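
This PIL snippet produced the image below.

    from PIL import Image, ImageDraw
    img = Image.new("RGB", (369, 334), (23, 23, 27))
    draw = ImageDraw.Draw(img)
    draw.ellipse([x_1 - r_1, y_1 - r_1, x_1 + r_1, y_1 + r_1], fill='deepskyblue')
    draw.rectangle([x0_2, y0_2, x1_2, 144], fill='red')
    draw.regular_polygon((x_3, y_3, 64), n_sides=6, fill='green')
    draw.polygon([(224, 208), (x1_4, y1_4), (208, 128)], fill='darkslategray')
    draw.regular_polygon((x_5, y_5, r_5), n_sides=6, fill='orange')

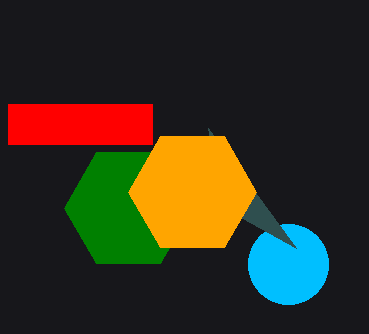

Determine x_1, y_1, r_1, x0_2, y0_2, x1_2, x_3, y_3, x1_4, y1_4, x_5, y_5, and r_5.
x_1 = 288, y_1 = 264, r_1 = 40, x0_2 = 8, y0_2 = 104, x1_2 = 152, x_3 = 128, y_3 = 208, x1_4 = 296, y1_4 = 248, x_5 = 192, y_5 = 192, r_5 = 64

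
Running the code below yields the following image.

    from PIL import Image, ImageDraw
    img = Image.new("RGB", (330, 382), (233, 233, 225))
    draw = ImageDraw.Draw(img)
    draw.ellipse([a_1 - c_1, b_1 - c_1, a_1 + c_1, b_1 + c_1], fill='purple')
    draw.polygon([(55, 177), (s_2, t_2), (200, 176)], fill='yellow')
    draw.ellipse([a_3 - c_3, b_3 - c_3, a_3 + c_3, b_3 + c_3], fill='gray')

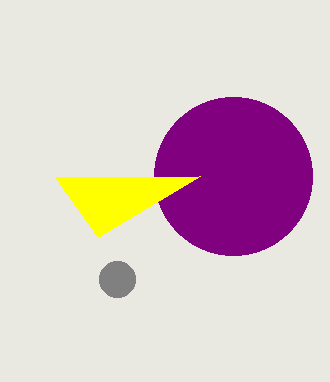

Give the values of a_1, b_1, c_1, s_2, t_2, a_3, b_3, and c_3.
a_1 = 233, b_1 = 176, c_1 = 79, s_2 = 98, t_2 = 237, a_3 = 117, b_3 = 279, c_3 = 18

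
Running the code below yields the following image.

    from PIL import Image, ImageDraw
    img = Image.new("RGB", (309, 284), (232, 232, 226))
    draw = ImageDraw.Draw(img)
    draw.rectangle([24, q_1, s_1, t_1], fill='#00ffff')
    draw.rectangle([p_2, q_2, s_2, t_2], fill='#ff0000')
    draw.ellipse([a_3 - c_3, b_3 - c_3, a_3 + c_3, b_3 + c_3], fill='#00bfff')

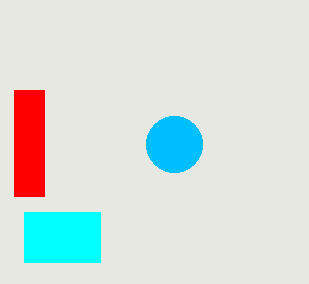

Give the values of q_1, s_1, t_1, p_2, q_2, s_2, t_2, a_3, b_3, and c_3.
q_1 = 212; s_1 = 100; t_1 = 262; p_2 = 14; q_2 = 90; s_2 = 44; t_2 = 196; a_3 = 174; b_3 = 144; c_3 = 28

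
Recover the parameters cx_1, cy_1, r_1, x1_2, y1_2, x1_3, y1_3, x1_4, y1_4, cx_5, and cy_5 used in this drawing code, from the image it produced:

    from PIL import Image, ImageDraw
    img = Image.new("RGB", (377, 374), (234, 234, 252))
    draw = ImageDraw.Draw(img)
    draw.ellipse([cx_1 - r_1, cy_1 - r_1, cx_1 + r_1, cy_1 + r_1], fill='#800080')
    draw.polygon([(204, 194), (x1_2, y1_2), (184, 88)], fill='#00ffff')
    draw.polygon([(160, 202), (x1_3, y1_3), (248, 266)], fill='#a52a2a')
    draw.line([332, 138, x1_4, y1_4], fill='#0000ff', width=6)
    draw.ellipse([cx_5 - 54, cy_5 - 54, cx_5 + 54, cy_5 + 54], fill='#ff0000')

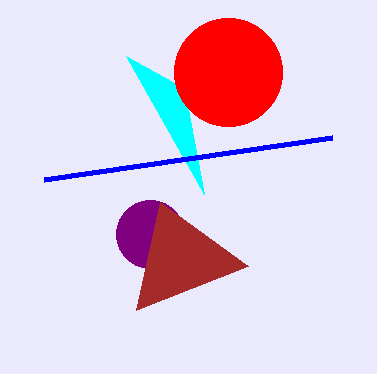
cx_1 = 150
cy_1 = 234
r_1 = 34
x1_2 = 126
y1_2 = 56
x1_3 = 136
y1_3 = 310
x1_4 = 44
y1_4 = 180
cx_5 = 228
cy_5 = 72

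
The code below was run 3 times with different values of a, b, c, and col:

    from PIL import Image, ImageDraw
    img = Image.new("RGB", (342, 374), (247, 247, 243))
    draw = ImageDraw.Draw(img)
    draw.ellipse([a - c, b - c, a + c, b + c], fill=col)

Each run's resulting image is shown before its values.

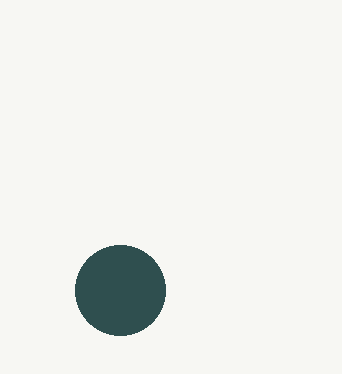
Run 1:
a = 120; b = 290; c = 45; col = 'darkslategray'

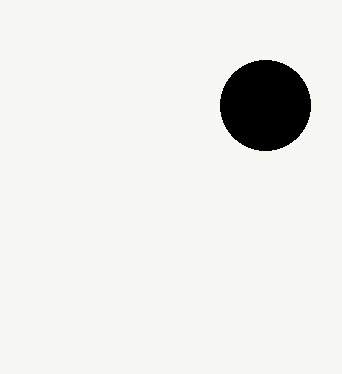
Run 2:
a = 265
b = 105
c = 45
col = 'black'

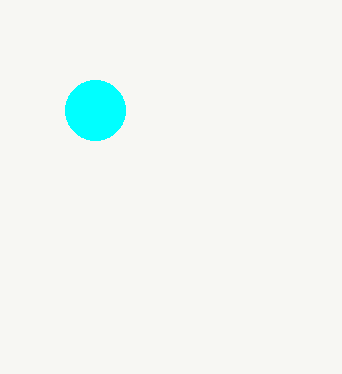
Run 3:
a = 95, b = 110, c = 30, col = 'cyan'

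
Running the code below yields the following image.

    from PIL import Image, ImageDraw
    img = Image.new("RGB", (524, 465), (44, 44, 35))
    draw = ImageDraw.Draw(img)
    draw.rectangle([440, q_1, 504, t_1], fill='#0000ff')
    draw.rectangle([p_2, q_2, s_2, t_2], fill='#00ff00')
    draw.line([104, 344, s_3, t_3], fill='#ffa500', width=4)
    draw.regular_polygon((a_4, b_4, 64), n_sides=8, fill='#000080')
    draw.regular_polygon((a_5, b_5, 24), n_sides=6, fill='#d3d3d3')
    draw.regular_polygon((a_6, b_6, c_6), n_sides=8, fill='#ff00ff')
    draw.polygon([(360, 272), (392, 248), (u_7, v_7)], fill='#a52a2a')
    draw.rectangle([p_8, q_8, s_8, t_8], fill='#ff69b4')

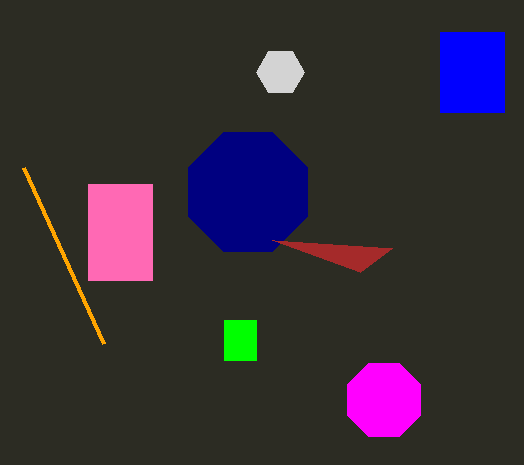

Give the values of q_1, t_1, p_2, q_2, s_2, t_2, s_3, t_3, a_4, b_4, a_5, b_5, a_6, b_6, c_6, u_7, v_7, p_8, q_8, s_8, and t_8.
q_1 = 32; t_1 = 112; p_2 = 224; q_2 = 320; s_2 = 256; t_2 = 360; s_3 = 24; t_3 = 168; a_4 = 248; b_4 = 192; a_5 = 280; b_5 = 72; a_6 = 384; b_6 = 400; c_6 = 40; u_7 = 272; v_7 = 240; p_8 = 88; q_8 = 184; s_8 = 152; t_8 = 280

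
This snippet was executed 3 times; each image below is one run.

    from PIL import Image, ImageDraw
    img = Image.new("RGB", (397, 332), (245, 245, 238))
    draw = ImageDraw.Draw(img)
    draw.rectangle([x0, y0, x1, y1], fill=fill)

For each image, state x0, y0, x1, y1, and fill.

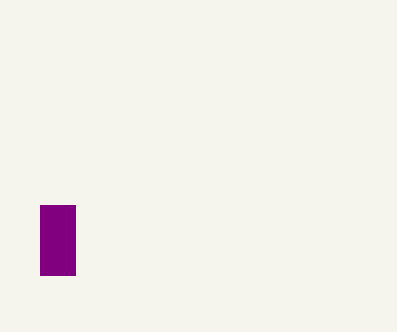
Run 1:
x0 = 40, y0 = 205, x1 = 75, y1 = 275, fill = 'purple'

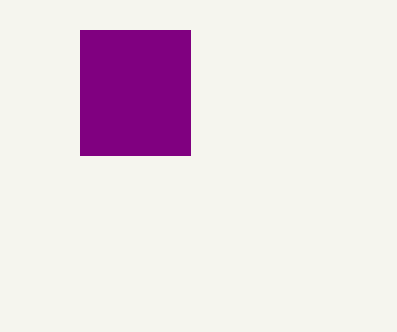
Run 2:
x0 = 80
y0 = 30
x1 = 190
y1 = 155
fill = 'purple'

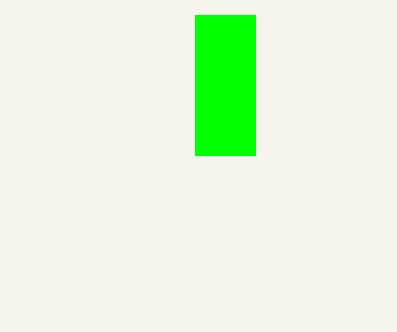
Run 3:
x0 = 195
y0 = 15
x1 = 255
y1 = 155
fill = 'lime'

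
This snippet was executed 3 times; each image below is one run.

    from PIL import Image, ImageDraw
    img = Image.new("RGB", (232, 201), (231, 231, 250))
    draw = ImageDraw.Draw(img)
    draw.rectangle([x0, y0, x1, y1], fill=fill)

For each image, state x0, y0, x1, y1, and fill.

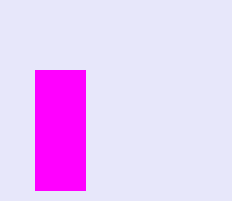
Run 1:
x0 = 35, y0 = 70, x1 = 85, y1 = 190, fill = 'magenta'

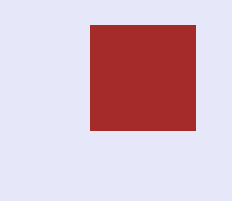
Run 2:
x0 = 90; y0 = 25; x1 = 195; y1 = 130; fill = 'brown'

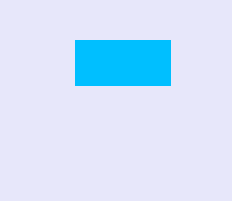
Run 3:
x0 = 75; y0 = 40; x1 = 170; y1 = 85; fill = 'deepskyblue'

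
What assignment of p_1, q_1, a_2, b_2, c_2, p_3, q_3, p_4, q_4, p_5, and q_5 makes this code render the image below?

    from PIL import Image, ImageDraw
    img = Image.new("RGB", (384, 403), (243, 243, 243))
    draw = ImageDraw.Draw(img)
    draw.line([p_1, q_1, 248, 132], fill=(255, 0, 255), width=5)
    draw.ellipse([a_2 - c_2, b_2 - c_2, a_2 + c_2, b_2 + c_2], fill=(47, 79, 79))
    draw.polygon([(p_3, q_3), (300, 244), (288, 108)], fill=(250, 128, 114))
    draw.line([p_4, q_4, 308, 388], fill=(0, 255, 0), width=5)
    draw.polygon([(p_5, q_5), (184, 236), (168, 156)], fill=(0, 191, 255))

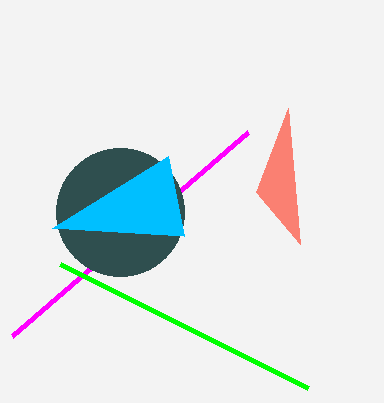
p_1 = 12; q_1 = 336; a_2 = 120; b_2 = 212; c_2 = 64; p_3 = 256; q_3 = 192; p_4 = 60; q_4 = 264; p_5 = 52; q_5 = 228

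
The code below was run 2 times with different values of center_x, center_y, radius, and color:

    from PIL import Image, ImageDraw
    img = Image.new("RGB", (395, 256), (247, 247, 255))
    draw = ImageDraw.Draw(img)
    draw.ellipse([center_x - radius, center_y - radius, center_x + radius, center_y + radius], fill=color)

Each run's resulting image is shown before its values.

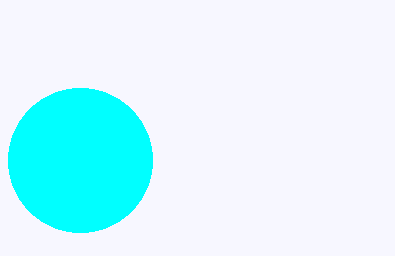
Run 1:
center_x = 80, center_y = 160, radius = 72, color = 'cyan'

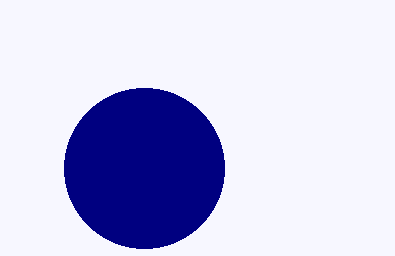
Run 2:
center_x = 144, center_y = 168, radius = 80, color = 'navy'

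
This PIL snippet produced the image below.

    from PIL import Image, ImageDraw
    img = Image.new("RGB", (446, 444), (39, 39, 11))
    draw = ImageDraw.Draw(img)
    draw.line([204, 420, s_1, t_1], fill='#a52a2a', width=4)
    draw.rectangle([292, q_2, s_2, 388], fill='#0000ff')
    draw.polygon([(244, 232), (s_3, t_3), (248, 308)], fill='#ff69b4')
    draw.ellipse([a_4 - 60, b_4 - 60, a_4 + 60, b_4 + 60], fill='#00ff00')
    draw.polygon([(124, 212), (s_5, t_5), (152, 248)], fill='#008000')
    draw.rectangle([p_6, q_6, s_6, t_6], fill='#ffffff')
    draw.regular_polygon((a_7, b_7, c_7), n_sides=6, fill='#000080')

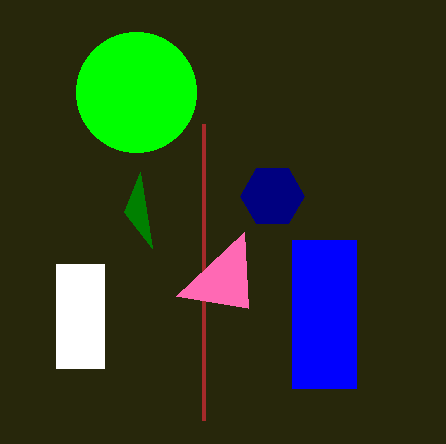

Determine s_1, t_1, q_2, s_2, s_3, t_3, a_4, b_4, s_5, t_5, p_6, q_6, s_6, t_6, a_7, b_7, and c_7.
s_1 = 204, t_1 = 124, q_2 = 240, s_2 = 356, s_3 = 176, t_3 = 296, a_4 = 136, b_4 = 92, s_5 = 140, t_5 = 172, p_6 = 56, q_6 = 264, s_6 = 104, t_6 = 368, a_7 = 272, b_7 = 196, c_7 = 32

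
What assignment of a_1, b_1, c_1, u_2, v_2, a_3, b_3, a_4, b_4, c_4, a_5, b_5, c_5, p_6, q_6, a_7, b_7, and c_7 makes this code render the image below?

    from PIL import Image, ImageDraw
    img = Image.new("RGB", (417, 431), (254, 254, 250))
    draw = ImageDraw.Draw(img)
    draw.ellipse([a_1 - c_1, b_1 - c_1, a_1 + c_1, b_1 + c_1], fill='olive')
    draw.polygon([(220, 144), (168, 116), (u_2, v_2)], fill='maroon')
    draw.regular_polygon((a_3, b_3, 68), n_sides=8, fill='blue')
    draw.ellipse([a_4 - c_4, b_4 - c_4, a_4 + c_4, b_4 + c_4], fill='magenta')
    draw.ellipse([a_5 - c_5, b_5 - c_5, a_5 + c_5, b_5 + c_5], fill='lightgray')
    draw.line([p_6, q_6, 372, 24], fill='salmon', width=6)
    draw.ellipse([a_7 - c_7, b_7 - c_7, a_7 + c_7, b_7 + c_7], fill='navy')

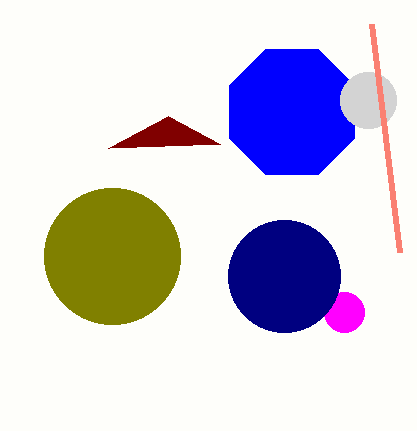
a_1 = 112
b_1 = 256
c_1 = 68
u_2 = 108
v_2 = 148
a_3 = 292
b_3 = 112
a_4 = 344
b_4 = 312
c_4 = 20
a_5 = 368
b_5 = 100
c_5 = 28
p_6 = 400
q_6 = 252
a_7 = 284
b_7 = 276
c_7 = 56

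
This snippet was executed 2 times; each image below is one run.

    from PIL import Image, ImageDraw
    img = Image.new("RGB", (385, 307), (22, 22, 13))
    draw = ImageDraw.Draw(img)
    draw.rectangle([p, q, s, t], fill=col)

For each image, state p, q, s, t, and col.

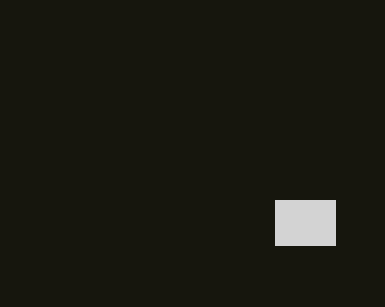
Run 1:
p = 275
q = 200
s = 335
t = 245
col = 'lightgray'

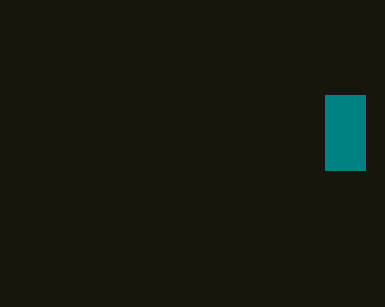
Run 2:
p = 325; q = 95; s = 365; t = 170; col = 'teal'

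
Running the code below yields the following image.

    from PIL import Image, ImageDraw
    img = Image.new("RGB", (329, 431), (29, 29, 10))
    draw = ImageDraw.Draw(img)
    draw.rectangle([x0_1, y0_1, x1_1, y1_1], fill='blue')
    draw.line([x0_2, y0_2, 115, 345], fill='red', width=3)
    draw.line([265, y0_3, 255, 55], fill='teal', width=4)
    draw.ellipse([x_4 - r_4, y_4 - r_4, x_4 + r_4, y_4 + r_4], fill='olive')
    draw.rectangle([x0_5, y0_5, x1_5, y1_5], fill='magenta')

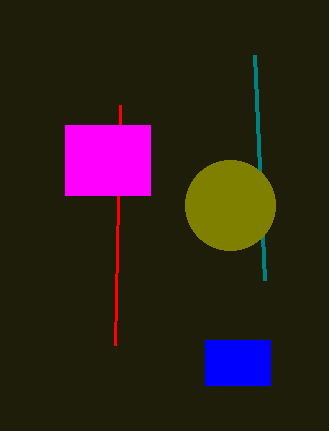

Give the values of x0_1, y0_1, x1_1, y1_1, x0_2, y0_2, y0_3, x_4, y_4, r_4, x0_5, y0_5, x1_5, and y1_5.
x0_1 = 205; y0_1 = 340; x1_1 = 270; y1_1 = 385; x0_2 = 120; y0_2 = 105; y0_3 = 280; x_4 = 230; y_4 = 205; r_4 = 45; x0_5 = 65; y0_5 = 125; x1_5 = 150; y1_5 = 195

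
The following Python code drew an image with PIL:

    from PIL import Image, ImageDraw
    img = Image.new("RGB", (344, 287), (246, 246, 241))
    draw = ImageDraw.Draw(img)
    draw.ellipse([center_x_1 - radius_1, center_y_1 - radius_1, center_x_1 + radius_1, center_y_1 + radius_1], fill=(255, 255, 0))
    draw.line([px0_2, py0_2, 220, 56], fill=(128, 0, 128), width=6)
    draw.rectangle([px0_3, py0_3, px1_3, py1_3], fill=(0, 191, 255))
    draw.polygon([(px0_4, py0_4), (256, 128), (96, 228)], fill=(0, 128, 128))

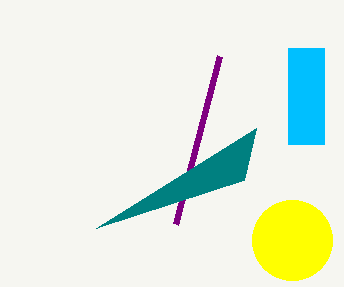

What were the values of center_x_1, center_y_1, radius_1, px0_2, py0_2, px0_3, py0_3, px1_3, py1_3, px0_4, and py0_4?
center_x_1 = 292
center_y_1 = 240
radius_1 = 40
px0_2 = 176
py0_2 = 224
px0_3 = 288
py0_3 = 48
px1_3 = 324
py1_3 = 144
px0_4 = 244
py0_4 = 180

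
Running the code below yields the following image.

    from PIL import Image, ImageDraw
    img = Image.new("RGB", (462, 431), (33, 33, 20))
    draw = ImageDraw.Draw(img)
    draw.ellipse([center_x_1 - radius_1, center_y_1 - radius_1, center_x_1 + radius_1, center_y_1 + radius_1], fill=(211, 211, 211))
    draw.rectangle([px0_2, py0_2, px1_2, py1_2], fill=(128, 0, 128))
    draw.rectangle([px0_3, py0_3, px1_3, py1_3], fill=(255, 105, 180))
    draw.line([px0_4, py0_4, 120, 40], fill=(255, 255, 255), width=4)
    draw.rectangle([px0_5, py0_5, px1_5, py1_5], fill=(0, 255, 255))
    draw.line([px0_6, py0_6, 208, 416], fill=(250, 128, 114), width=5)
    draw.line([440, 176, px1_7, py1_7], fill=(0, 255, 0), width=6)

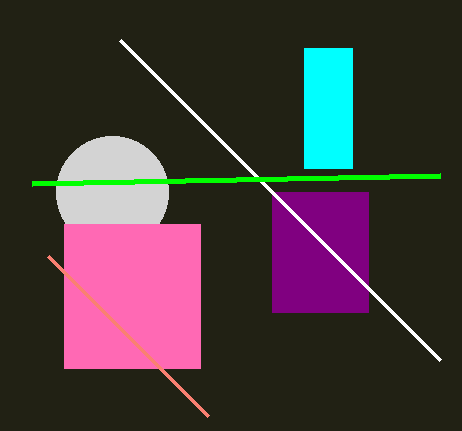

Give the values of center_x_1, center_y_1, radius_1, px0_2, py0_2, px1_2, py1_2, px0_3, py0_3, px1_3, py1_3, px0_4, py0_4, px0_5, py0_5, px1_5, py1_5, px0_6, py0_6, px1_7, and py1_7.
center_x_1 = 112; center_y_1 = 192; radius_1 = 56; px0_2 = 272; py0_2 = 192; px1_2 = 368; py1_2 = 312; px0_3 = 64; py0_3 = 224; px1_3 = 200; py1_3 = 368; px0_4 = 440; py0_4 = 360; px0_5 = 304; py0_5 = 48; px1_5 = 352; py1_5 = 168; px0_6 = 48; py0_6 = 256; px1_7 = 32; py1_7 = 184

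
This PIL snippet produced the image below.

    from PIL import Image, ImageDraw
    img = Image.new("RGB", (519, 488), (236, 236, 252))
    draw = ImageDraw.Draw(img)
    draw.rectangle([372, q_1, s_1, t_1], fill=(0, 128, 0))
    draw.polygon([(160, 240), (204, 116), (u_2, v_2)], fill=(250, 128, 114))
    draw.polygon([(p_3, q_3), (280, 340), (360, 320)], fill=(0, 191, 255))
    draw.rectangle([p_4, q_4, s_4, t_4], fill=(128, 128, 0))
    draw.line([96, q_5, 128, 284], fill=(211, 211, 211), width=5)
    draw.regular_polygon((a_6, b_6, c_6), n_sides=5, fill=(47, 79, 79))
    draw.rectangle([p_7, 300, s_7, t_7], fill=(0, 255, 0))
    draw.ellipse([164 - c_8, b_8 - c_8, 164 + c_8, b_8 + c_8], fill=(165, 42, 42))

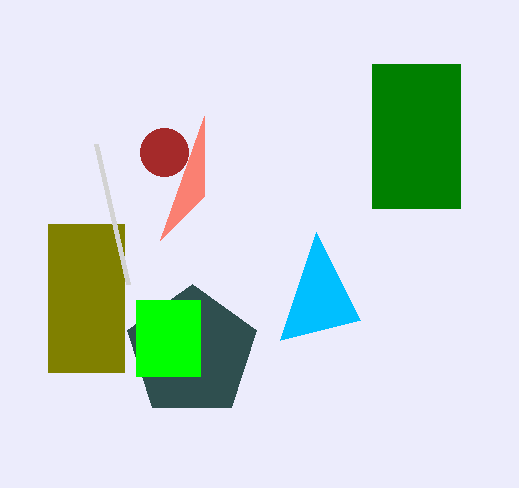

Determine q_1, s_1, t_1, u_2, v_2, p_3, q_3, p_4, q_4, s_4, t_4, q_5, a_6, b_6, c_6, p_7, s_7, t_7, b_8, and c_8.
q_1 = 64, s_1 = 460, t_1 = 208, u_2 = 204, v_2 = 196, p_3 = 316, q_3 = 232, p_4 = 48, q_4 = 224, s_4 = 124, t_4 = 372, q_5 = 144, a_6 = 192, b_6 = 352, c_6 = 68, p_7 = 136, s_7 = 200, t_7 = 376, b_8 = 152, c_8 = 24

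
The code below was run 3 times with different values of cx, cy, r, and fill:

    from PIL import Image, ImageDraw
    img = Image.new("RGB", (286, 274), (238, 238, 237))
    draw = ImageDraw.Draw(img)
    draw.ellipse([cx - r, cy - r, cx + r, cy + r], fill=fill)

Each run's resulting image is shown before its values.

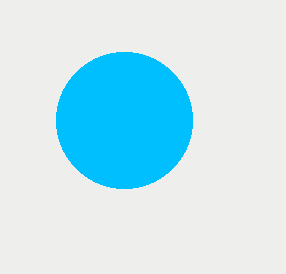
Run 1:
cx = 124; cy = 120; r = 68; fill = 'deepskyblue'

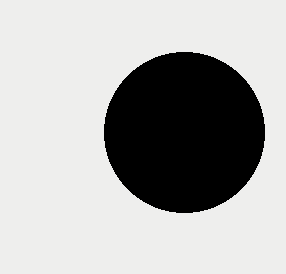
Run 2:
cx = 184, cy = 132, r = 80, fill = 'black'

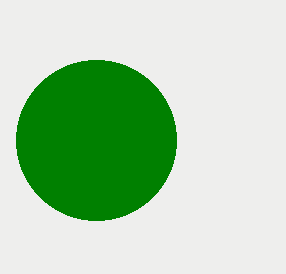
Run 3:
cx = 96, cy = 140, r = 80, fill = 'green'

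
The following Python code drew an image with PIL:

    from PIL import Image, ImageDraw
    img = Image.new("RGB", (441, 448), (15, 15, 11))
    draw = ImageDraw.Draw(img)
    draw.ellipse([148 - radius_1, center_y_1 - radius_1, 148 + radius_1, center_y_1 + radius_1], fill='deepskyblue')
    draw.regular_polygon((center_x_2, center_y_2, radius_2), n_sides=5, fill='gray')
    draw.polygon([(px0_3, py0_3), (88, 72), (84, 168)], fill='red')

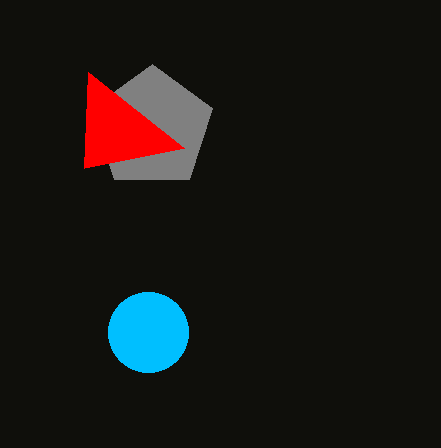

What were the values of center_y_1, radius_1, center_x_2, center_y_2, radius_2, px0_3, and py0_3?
center_y_1 = 332, radius_1 = 40, center_x_2 = 152, center_y_2 = 128, radius_2 = 64, px0_3 = 184, py0_3 = 148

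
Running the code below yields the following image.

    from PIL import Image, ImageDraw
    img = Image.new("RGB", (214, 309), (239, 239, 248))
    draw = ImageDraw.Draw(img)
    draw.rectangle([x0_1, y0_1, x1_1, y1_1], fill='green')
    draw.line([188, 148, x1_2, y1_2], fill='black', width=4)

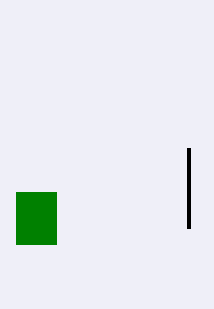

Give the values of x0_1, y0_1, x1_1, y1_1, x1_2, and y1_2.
x0_1 = 16; y0_1 = 192; x1_1 = 56; y1_1 = 244; x1_2 = 188; y1_2 = 228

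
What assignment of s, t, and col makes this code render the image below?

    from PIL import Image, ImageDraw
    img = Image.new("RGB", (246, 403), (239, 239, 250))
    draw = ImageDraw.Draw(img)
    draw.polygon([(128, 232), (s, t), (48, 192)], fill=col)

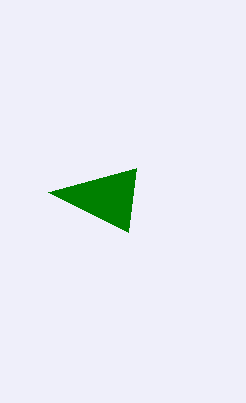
s = 136, t = 168, col = 'green'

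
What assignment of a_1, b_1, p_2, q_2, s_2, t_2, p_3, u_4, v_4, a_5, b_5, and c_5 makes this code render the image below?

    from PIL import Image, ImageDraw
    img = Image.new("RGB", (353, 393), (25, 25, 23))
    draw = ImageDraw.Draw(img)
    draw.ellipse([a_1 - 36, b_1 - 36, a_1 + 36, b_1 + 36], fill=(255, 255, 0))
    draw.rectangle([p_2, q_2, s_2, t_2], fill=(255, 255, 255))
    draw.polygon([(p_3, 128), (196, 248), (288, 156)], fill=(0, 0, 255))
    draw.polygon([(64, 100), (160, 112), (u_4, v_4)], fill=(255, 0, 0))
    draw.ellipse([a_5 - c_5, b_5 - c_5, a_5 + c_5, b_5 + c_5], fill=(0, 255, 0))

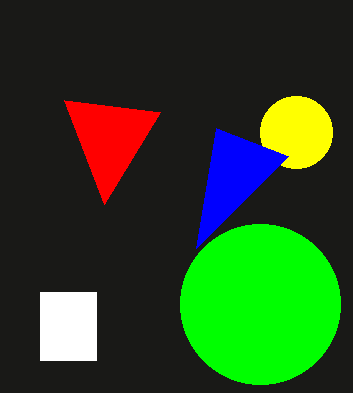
a_1 = 296; b_1 = 132; p_2 = 40; q_2 = 292; s_2 = 96; t_2 = 360; p_3 = 216; u_4 = 104; v_4 = 204; a_5 = 260; b_5 = 304; c_5 = 80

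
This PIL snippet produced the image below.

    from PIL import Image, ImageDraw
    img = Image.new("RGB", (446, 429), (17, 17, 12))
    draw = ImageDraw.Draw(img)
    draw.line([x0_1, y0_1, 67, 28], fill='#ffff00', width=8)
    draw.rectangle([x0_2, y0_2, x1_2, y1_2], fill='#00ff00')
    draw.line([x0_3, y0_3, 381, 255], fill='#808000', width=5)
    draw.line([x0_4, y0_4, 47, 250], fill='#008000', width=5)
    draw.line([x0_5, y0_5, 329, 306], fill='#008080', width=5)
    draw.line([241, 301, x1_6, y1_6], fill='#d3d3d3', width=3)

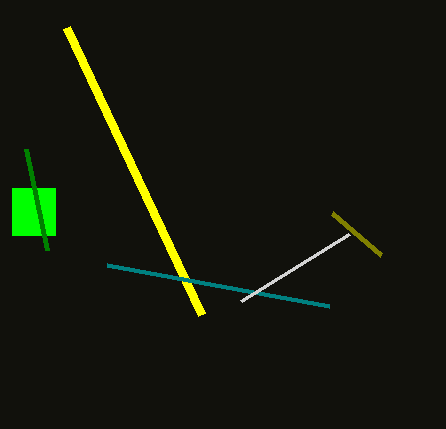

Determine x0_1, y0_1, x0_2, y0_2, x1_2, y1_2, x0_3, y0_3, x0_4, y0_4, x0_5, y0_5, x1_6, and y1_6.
x0_1 = 202, y0_1 = 315, x0_2 = 12, y0_2 = 188, x1_2 = 55, y1_2 = 235, x0_3 = 332, y0_3 = 213, x0_4 = 26, y0_4 = 149, x0_5 = 107, y0_5 = 265, x1_6 = 349, y1_6 = 234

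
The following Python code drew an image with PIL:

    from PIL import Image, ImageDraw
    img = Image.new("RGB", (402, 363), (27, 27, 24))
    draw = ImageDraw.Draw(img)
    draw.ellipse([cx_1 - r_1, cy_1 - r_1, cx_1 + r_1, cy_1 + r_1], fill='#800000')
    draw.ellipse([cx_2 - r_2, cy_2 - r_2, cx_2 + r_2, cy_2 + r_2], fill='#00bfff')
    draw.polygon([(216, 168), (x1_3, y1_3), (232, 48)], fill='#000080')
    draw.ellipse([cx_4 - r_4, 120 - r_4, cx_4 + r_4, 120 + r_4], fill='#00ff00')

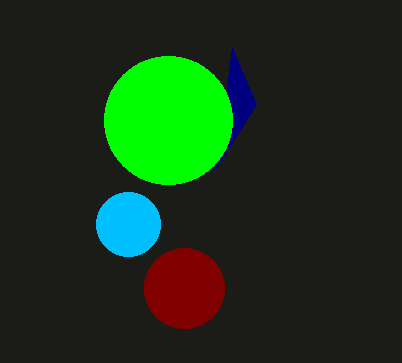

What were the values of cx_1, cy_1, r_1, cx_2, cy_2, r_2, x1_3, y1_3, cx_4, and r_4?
cx_1 = 184
cy_1 = 288
r_1 = 40
cx_2 = 128
cy_2 = 224
r_2 = 32
x1_3 = 256
y1_3 = 104
cx_4 = 168
r_4 = 64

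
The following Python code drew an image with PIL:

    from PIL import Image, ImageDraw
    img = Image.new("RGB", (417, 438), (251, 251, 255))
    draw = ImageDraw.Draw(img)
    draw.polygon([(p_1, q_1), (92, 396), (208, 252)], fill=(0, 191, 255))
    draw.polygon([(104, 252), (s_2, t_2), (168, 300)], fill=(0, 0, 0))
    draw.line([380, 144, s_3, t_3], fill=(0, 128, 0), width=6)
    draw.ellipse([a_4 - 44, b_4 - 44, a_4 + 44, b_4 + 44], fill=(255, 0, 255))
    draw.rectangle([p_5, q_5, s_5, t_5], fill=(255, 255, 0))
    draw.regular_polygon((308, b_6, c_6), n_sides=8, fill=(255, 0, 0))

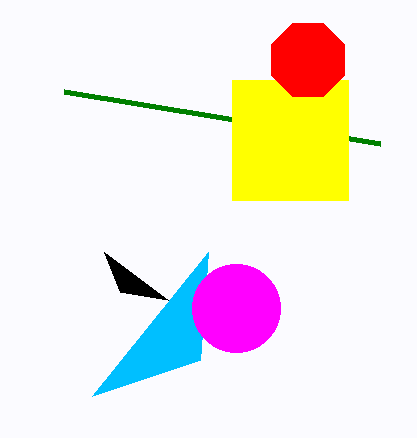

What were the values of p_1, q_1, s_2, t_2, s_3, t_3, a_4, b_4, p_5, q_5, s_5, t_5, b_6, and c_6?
p_1 = 200
q_1 = 360
s_2 = 120
t_2 = 292
s_3 = 64
t_3 = 92
a_4 = 236
b_4 = 308
p_5 = 232
q_5 = 80
s_5 = 348
t_5 = 200
b_6 = 60
c_6 = 40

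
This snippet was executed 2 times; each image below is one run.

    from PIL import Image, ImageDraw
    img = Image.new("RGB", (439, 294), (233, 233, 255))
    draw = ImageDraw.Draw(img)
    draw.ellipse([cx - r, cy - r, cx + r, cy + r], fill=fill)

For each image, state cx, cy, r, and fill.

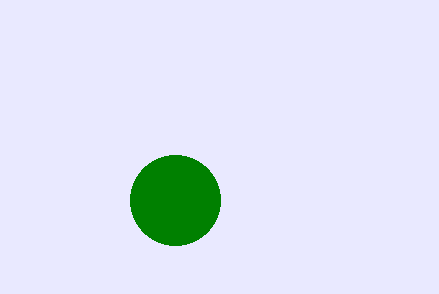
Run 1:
cx = 175, cy = 200, r = 45, fill = 'green'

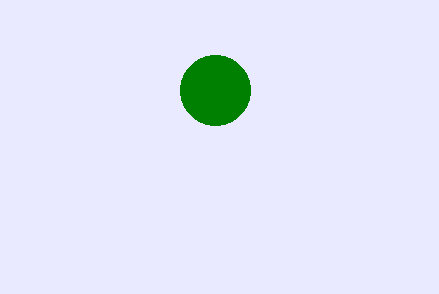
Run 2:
cx = 215, cy = 90, r = 35, fill = 'green'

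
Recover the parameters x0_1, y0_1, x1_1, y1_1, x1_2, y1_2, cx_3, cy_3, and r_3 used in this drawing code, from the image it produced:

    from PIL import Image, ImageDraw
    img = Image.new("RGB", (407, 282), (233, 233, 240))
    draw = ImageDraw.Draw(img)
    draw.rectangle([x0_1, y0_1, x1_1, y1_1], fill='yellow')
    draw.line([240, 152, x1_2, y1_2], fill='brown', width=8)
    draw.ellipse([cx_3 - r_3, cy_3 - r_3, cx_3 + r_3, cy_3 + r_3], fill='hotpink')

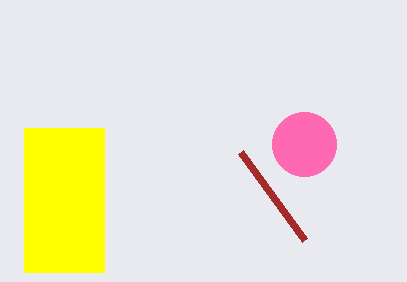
x0_1 = 24, y0_1 = 128, x1_1 = 104, y1_1 = 272, x1_2 = 304, y1_2 = 240, cx_3 = 304, cy_3 = 144, r_3 = 32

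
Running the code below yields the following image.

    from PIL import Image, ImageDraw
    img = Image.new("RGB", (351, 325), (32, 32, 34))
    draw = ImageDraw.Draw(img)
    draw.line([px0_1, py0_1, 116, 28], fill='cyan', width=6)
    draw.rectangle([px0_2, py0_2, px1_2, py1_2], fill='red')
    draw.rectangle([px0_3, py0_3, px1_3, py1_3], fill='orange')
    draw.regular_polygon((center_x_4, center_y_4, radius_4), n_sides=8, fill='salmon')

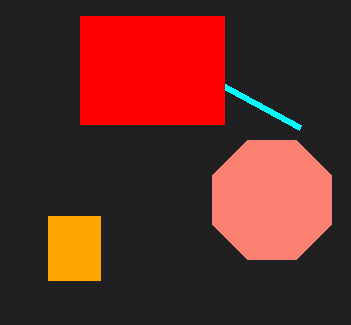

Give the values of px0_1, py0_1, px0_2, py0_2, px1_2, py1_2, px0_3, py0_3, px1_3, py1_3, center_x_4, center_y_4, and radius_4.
px0_1 = 300
py0_1 = 128
px0_2 = 80
py0_2 = 16
px1_2 = 224
py1_2 = 124
px0_3 = 48
py0_3 = 216
px1_3 = 100
py1_3 = 280
center_x_4 = 272
center_y_4 = 200
radius_4 = 64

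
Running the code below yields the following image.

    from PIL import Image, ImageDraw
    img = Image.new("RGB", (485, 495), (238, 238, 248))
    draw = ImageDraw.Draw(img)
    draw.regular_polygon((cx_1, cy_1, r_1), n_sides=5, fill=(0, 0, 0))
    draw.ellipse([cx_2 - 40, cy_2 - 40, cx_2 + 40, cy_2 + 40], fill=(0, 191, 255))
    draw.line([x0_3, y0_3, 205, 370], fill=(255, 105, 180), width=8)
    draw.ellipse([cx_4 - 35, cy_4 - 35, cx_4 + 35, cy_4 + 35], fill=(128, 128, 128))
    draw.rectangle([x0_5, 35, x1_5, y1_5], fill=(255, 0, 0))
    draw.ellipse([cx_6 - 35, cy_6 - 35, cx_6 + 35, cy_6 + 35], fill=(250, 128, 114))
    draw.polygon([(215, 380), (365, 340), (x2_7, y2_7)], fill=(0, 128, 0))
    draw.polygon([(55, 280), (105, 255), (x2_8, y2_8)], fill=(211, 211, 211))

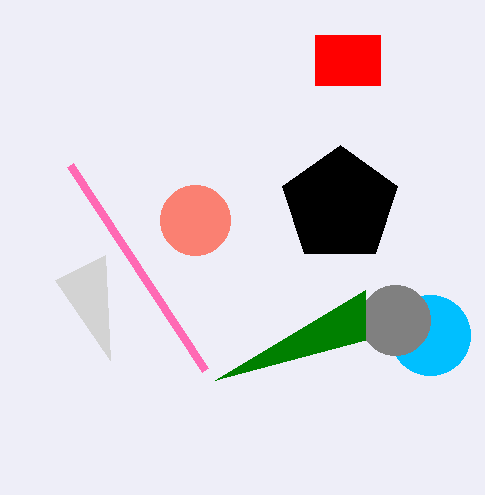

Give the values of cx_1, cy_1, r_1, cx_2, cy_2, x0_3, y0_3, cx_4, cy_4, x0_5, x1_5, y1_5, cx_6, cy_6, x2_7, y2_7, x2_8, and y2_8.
cx_1 = 340; cy_1 = 205; r_1 = 60; cx_2 = 430; cy_2 = 335; x0_3 = 70; y0_3 = 165; cx_4 = 395; cy_4 = 320; x0_5 = 315; x1_5 = 380; y1_5 = 85; cx_6 = 195; cy_6 = 220; x2_7 = 365; y2_7 = 290; x2_8 = 110; y2_8 = 360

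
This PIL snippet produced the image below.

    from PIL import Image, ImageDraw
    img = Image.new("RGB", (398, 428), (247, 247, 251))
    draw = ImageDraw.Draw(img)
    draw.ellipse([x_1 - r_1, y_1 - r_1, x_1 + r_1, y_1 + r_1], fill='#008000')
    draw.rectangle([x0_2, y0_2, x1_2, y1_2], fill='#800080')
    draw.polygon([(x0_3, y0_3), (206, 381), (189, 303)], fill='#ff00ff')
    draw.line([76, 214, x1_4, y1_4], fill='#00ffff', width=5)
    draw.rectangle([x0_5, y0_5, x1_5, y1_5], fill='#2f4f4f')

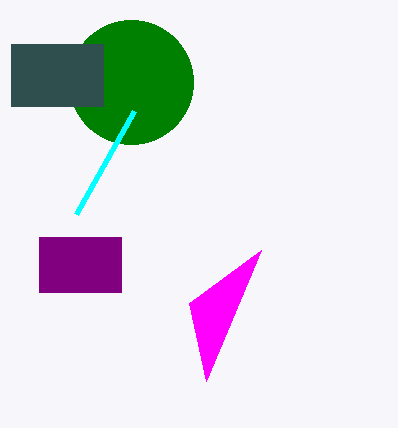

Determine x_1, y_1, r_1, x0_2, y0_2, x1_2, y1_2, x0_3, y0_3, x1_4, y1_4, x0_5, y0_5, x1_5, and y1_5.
x_1 = 131, y_1 = 82, r_1 = 62, x0_2 = 39, y0_2 = 237, x1_2 = 121, y1_2 = 292, x0_3 = 261, y0_3 = 250, x1_4 = 134, y1_4 = 111, x0_5 = 11, y0_5 = 44, x1_5 = 103, y1_5 = 106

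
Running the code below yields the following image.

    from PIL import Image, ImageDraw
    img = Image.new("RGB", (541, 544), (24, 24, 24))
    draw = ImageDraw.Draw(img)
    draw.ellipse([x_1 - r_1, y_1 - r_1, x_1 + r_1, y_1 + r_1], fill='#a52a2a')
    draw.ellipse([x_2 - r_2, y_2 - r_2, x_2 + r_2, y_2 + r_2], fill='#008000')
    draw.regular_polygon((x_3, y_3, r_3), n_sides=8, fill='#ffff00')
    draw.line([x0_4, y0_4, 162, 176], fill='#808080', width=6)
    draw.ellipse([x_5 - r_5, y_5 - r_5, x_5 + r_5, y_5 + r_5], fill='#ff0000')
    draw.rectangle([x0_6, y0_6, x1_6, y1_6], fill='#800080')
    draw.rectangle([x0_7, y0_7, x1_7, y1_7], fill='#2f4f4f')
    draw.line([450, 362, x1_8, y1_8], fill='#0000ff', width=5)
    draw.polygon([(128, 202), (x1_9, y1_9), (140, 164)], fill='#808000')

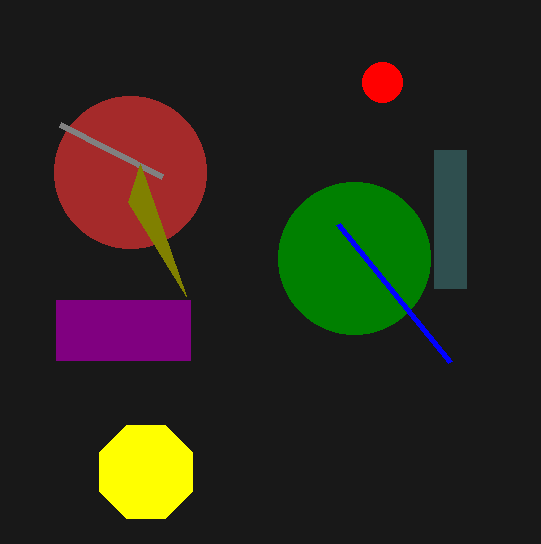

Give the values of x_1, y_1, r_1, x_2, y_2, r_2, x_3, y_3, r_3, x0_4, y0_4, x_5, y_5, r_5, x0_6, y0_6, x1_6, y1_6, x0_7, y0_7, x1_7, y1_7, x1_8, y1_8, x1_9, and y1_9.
x_1 = 130; y_1 = 172; r_1 = 76; x_2 = 354; y_2 = 258; r_2 = 76; x_3 = 146; y_3 = 472; r_3 = 50; x0_4 = 60; y0_4 = 124; x_5 = 382; y_5 = 82; r_5 = 20; x0_6 = 56; y0_6 = 300; x1_6 = 190; y1_6 = 360; x0_7 = 434; y0_7 = 150; x1_7 = 466; y1_7 = 288; x1_8 = 338; y1_8 = 224; x1_9 = 186; y1_9 = 296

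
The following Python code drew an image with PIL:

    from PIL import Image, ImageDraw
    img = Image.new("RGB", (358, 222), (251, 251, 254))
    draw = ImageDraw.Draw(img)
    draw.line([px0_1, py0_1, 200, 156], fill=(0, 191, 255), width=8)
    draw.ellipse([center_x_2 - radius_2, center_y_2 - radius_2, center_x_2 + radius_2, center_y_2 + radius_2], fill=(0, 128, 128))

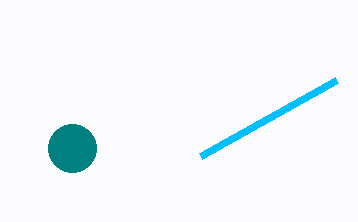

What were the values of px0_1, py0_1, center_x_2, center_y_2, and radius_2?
px0_1 = 336
py0_1 = 80
center_x_2 = 72
center_y_2 = 148
radius_2 = 24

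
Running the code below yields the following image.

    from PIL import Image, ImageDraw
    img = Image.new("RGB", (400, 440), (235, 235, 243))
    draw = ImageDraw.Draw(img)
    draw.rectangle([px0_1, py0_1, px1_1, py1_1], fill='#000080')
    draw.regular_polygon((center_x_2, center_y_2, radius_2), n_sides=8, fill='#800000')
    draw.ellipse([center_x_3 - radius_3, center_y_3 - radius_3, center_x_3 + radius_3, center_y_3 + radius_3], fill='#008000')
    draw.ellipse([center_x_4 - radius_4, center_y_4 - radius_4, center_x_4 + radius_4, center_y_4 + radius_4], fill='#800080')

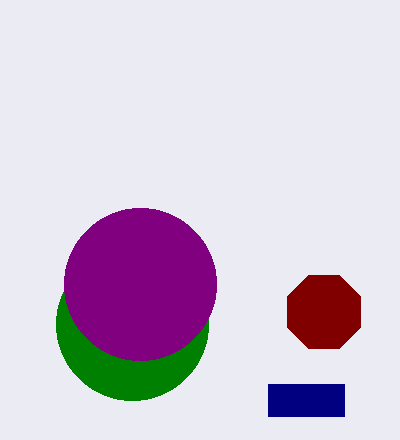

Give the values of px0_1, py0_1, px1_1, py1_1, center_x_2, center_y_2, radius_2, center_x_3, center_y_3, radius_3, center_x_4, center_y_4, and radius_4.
px0_1 = 268, py0_1 = 384, px1_1 = 344, py1_1 = 416, center_x_2 = 324, center_y_2 = 312, radius_2 = 40, center_x_3 = 132, center_y_3 = 324, radius_3 = 76, center_x_4 = 140, center_y_4 = 284, radius_4 = 76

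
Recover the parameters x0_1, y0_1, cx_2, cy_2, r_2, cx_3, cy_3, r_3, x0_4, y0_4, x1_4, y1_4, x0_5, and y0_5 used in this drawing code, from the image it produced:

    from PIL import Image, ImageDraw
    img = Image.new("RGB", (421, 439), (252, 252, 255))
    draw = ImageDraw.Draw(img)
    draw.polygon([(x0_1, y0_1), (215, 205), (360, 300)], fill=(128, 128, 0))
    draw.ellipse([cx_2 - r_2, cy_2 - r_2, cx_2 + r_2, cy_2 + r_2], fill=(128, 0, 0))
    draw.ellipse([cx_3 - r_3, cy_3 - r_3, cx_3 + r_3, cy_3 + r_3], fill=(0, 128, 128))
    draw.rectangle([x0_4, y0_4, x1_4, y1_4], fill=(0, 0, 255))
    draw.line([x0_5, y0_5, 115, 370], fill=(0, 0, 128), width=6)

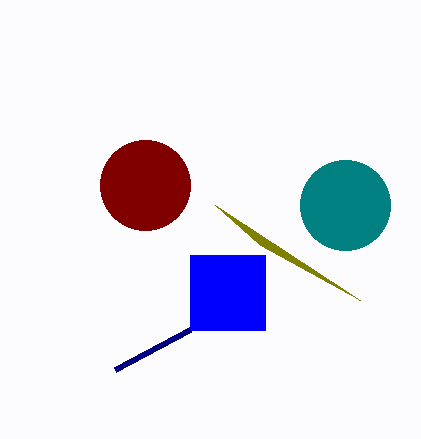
x0_1 = 260; y0_1 = 245; cx_2 = 145; cy_2 = 185; r_2 = 45; cx_3 = 345; cy_3 = 205; r_3 = 45; x0_4 = 190; y0_4 = 255; x1_4 = 265; y1_4 = 330; x0_5 = 190; y0_5 = 330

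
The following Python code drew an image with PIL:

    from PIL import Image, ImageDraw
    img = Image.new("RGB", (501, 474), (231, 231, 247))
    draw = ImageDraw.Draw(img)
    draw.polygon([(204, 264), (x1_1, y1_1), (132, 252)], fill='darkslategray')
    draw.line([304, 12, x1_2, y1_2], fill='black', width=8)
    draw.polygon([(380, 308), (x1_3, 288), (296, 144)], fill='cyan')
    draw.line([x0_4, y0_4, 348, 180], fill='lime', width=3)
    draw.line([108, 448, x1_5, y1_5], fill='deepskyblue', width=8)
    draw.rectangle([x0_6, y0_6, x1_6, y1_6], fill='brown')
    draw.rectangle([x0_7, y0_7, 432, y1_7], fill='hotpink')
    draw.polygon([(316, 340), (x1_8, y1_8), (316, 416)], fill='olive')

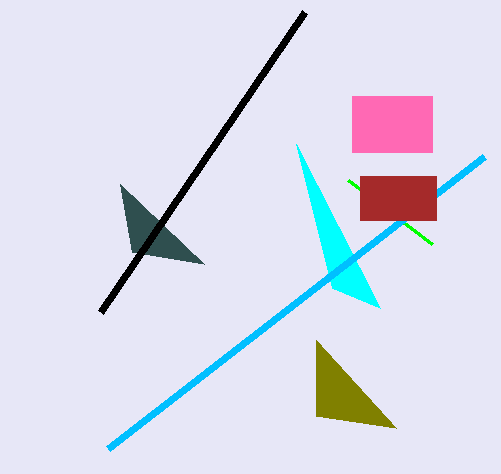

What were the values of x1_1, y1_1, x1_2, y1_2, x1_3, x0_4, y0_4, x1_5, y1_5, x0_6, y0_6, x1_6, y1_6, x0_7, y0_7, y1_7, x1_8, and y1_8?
x1_1 = 120
y1_1 = 184
x1_2 = 100
y1_2 = 312
x1_3 = 332
x0_4 = 432
y0_4 = 244
x1_5 = 484
y1_5 = 156
x0_6 = 360
y0_6 = 176
x1_6 = 436
y1_6 = 220
x0_7 = 352
y0_7 = 96
y1_7 = 152
x1_8 = 396
y1_8 = 428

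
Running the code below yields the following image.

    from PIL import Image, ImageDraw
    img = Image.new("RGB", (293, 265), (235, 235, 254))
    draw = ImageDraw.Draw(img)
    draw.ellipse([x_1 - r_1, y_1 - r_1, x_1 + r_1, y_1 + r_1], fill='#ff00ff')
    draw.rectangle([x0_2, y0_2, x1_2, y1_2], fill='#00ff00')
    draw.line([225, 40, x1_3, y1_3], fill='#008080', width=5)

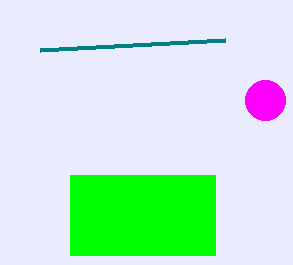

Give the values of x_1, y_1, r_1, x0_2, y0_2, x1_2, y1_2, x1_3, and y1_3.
x_1 = 265, y_1 = 100, r_1 = 20, x0_2 = 70, y0_2 = 175, x1_2 = 215, y1_2 = 255, x1_3 = 40, y1_3 = 50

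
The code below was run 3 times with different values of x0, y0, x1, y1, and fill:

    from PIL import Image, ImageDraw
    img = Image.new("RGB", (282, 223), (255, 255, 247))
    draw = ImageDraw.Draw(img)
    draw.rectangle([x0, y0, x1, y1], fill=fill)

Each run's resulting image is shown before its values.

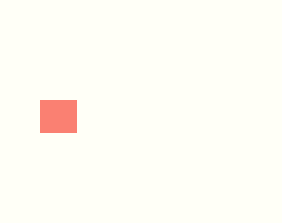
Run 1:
x0 = 40
y0 = 100
x1 = 76
y1 = 132
fill = 'salmon'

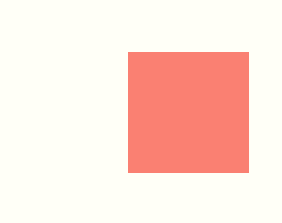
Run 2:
x0 = 128; y0 = 52; x1 = 248; y1 = 172; fill = 'salmon'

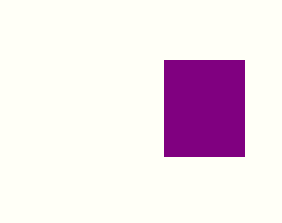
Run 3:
x0 = 164; y0 = 60; x1 = 244; y1 = 156; fill = 'purple'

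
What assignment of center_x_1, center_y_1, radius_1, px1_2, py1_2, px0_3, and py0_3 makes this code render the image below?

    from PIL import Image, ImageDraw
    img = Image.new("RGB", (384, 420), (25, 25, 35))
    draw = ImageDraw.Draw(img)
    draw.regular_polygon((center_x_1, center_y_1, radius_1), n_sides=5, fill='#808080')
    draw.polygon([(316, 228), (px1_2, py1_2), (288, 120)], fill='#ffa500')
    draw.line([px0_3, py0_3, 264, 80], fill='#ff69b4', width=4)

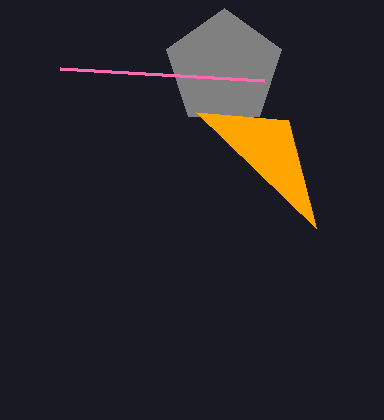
center_x_1 = 224
center_y_1 = 68
radius_1 = 60
px1_2 = 196
py1_2 = 112
px0_3 = 60
py0_3 = 68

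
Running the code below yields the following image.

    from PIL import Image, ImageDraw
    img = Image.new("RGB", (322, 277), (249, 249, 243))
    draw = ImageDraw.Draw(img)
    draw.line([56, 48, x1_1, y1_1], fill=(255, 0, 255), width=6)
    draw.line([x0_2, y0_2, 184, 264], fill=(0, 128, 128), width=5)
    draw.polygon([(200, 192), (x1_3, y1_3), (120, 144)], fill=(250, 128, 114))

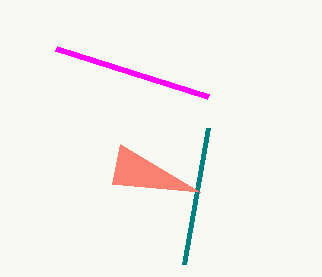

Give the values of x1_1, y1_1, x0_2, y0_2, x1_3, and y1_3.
x1_1 = 208, y1_1 = 96, x0_2 = 208, y0_2 = 128, x1_3 = 112, y1_3 = 184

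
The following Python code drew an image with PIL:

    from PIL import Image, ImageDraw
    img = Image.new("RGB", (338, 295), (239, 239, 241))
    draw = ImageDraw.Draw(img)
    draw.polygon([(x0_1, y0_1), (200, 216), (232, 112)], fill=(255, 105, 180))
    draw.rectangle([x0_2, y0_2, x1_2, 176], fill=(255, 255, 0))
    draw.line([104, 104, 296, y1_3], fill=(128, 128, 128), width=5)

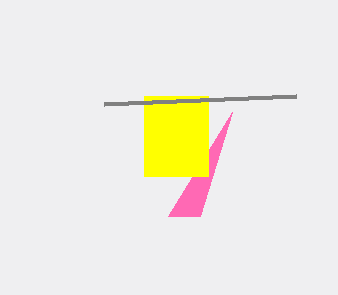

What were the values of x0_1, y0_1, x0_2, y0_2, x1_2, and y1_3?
x0_1 = 168
y0_1 = 216
x0_2 = 144
y0_2 = 96
x1_2 = 208
y1_3 = 96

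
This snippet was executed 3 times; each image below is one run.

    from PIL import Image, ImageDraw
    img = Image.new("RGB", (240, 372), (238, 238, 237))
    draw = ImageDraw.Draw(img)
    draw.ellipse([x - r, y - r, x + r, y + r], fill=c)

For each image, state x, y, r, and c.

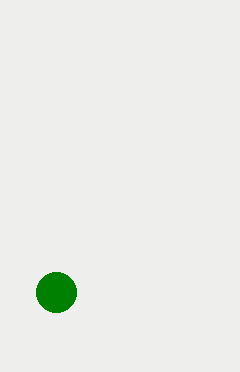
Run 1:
x = 56, y = 292, r = 20, c = 'green'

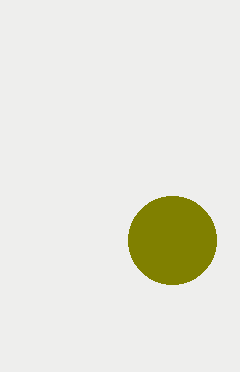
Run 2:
x = 172
y = 240
r = 44
c = 'olive'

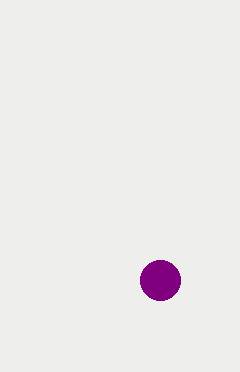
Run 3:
x = 160
y = 280
r = 20
c = 'purple'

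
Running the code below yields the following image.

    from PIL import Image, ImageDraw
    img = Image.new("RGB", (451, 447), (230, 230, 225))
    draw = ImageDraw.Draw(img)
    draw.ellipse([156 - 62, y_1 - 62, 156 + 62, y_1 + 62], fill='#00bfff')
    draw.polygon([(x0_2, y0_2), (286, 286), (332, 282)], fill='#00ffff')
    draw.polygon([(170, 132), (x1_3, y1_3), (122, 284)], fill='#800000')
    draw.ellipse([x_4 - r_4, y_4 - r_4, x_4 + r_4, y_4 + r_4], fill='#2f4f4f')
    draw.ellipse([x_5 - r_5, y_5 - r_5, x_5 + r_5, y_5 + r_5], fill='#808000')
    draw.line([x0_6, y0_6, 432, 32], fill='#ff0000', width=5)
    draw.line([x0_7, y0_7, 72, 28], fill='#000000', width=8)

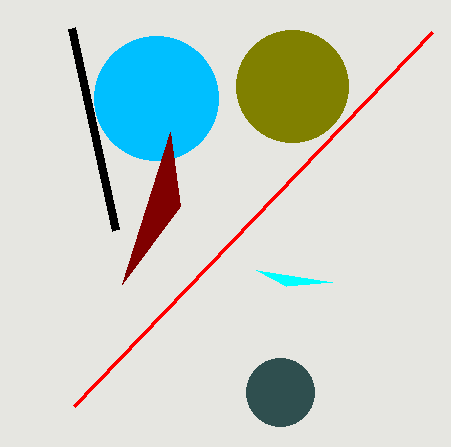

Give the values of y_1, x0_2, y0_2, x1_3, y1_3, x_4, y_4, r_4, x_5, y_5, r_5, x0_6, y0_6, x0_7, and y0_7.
y_1 = 98
x0_2 = 256
y0_2 = 270
x1_3 = 180
y1_3 = 206
x_4 = 280
y_4 = 392
r_4 = 34
x_5 = 292
y_5 = 86
r_5 = 56
x0_6 = 74
y0_6 = 406
x0_7 = 116
y0_7 = 230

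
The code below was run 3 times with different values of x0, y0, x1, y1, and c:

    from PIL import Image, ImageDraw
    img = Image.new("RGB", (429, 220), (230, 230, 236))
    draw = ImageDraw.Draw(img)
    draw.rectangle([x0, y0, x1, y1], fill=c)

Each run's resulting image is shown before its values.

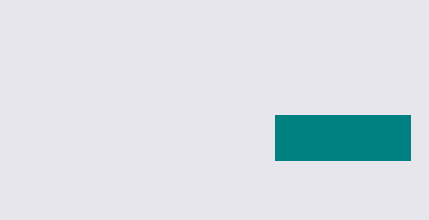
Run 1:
x0 = 275
y0 = 115
x1 = 410
y1 = 160
c = 'teal'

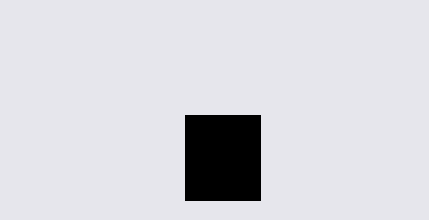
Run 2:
x0 = 185
y0 = 115
x1 = 260
y1 = 200
c = 'black'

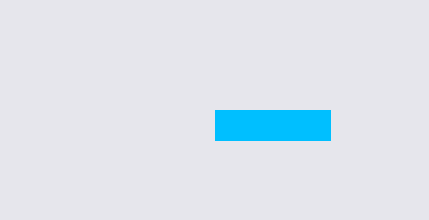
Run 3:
x0 = 215, y0 = 110, x1 = 330, y1 = 140, c = 'deepskyblue'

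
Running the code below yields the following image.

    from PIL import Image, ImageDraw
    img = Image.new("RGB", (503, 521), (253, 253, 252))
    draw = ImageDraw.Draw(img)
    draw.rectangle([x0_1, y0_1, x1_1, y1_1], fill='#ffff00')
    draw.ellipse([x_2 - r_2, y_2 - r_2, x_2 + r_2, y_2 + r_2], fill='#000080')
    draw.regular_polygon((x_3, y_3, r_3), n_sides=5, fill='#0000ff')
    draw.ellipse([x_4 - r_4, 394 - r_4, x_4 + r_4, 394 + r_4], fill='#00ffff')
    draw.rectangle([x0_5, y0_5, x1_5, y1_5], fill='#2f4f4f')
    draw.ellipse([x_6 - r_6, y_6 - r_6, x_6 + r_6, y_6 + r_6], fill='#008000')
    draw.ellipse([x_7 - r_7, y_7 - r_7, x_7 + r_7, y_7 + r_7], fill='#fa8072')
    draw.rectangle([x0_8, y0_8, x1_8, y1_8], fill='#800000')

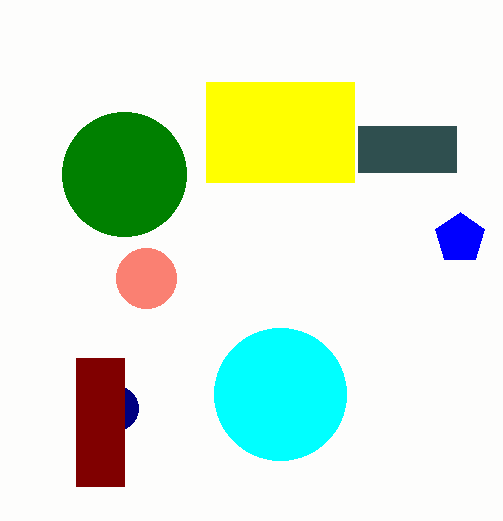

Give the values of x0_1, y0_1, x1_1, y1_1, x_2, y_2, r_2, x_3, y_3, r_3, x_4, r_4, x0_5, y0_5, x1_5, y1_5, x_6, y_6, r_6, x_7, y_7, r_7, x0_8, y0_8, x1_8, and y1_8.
x0_1 = 206, y0_1 = 82, x1_1 = 354, y1_1 = 182, x_2 = 116, y_2 = 408, r_2 = 22, x_3 = 460, y_3 = 238, r_3 = 26, x_4 = 280, r_4 = 66, x0_5 = 358, y0_5 = 126, x1_5 = 456, y1_5 = 172, x_6 = 124, y_6 = 174, r_6 = 62, x_7 = 146, y_7 = 278, r_7 = 30, x0_8 = 76, y0_8 = 358, x1_8 = 124, y1_8 = 486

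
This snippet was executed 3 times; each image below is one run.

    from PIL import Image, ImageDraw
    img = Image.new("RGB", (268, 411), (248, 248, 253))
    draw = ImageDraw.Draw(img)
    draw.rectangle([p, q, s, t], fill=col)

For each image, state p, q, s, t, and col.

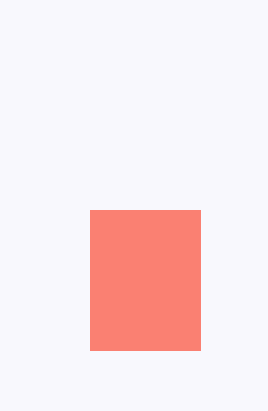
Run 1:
p = 90; q = 210; s = 200; t = 350; col = 'salmon'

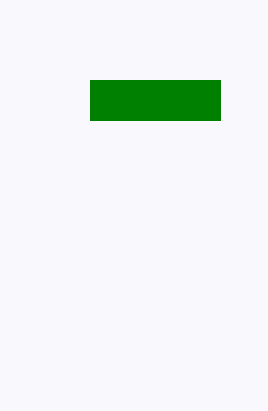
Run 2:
p = 90; q = 80; s = 220; t = 120; col = 'green'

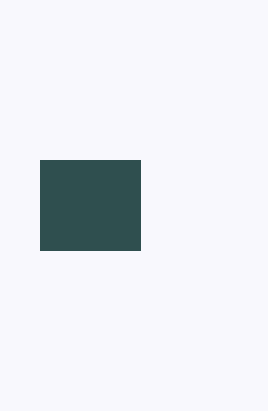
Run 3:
p = 40
q = 160
s = 140
t = 250
col = 'darkslategray'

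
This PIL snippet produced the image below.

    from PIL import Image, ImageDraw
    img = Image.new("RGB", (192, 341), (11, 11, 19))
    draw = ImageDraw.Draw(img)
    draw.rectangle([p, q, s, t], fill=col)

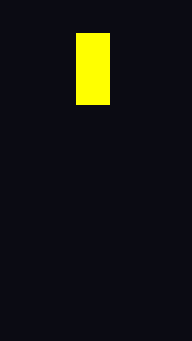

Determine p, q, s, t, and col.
p = 76, q = 33, s = 109, t = 104, col = 'yellow'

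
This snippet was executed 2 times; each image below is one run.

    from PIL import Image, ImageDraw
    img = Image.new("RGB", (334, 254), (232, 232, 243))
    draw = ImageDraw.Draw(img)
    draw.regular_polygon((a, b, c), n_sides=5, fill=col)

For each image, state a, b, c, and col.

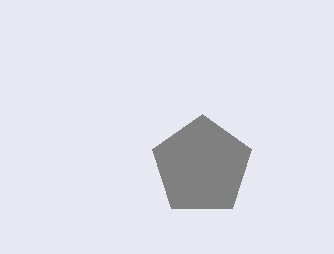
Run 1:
a = 202
b = 166
c = 52
col = 'gray'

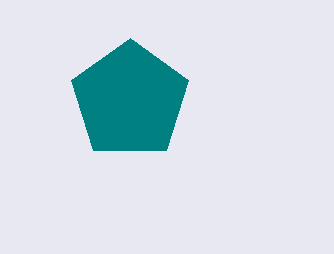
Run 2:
a = 130; b = 100; c = 62; col = 'teal'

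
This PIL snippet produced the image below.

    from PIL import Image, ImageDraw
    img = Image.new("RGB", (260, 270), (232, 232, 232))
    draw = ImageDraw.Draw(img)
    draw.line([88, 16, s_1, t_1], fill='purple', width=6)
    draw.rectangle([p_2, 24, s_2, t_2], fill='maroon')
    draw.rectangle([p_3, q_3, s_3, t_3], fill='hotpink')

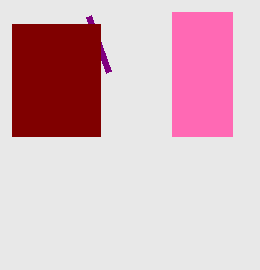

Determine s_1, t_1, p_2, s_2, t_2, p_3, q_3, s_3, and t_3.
s_1 = 108; t_1 = 72; p_2 = 12; s_2 = 100; t_2 = 136; p_3 = 172; q_3 = 12; s_3 = 232; t_3 = 136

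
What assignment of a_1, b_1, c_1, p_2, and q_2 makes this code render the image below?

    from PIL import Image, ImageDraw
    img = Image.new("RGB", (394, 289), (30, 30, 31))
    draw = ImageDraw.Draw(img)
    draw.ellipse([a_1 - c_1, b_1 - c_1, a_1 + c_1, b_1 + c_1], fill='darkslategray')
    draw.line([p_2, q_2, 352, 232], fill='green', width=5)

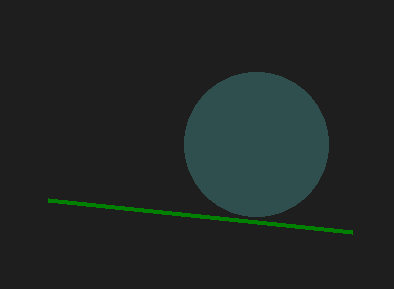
a_1 = 256; b_1 = 144; c_1 = 72; p_2 = 48; q_2 = 200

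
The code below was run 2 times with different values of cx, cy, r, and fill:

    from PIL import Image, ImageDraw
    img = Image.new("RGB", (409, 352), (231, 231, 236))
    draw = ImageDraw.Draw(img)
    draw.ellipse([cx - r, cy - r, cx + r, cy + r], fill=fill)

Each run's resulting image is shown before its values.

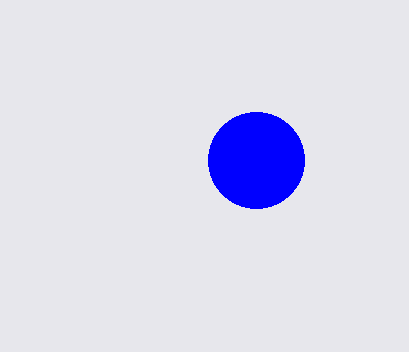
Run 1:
cx = 256
cy = 160
r = 48
fill = 'blue'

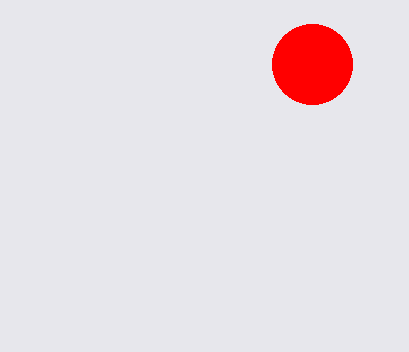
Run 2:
cx = 312; cy = 64; r = 40; fill = 'red'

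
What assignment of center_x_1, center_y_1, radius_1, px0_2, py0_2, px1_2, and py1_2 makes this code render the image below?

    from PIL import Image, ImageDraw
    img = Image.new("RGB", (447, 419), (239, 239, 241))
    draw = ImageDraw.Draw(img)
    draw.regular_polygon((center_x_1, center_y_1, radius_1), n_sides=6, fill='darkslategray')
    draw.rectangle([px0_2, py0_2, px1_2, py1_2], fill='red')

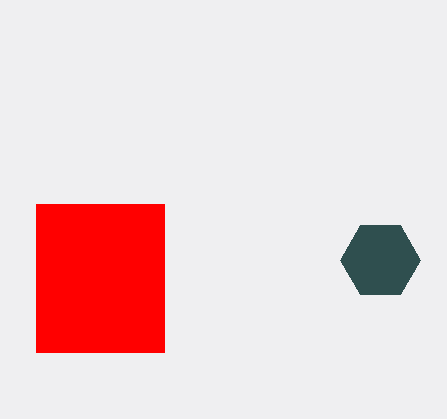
center_x_1 = 380; center_y_1 = 260; radius_1 = 40; px0_2 = 36; py0_2 = 204; px1_2 = 164; py1_2 = 352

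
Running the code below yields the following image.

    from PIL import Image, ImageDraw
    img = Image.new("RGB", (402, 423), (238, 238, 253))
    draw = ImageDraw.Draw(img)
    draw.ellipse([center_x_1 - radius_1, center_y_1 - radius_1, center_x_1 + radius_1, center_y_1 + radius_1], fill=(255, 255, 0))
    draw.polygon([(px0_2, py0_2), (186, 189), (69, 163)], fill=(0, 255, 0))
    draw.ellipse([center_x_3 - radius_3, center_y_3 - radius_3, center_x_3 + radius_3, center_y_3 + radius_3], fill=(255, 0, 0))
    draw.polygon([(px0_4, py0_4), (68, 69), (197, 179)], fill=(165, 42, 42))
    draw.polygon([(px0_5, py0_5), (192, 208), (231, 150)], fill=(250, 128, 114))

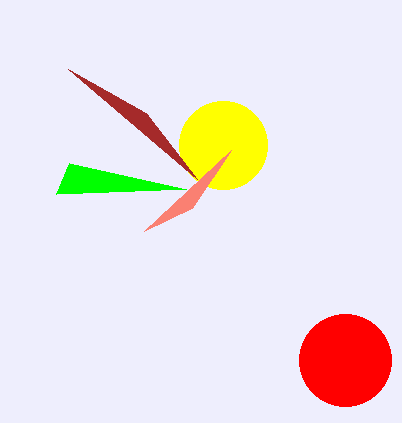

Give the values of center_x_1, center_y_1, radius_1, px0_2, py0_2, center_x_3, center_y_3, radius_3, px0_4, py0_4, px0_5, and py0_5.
center_x_1 = 223
center_y_1 = 145
radius_1 = 44
px0_2 = 56
py0_2 = 194
center_x_3 = 345
center_y_3 = 360
radius_3 = 46
px0_4 = 146
py0_4 = 113
px0_5 = 144
py0_5 = 231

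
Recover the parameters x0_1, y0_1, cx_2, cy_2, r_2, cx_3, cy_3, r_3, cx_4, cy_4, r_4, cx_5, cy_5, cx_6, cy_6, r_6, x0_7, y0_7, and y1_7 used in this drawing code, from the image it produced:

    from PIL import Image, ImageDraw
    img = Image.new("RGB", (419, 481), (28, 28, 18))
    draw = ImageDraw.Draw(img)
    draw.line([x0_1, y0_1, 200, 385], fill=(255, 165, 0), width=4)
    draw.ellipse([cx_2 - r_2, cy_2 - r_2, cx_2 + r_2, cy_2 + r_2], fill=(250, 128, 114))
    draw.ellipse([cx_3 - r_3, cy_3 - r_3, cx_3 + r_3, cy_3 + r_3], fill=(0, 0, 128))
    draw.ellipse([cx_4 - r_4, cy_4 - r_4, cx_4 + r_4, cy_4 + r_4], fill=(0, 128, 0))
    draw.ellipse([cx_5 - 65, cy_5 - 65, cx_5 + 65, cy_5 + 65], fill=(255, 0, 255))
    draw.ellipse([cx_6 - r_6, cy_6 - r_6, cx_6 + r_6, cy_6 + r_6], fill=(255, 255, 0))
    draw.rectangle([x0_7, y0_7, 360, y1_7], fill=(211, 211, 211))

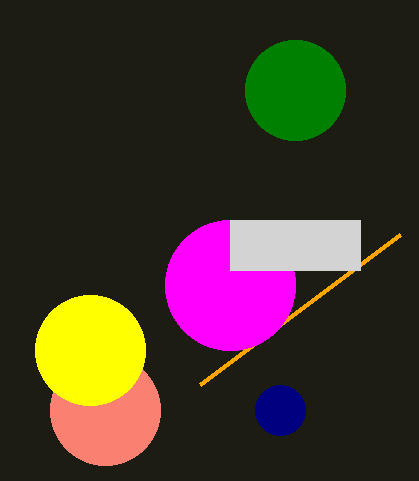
x0_1 = 400, y0_1 = 235, cx_2 = 105, cy_2 = 410, r_2 = 55, cx_3 = 280, cy_3 = 410, r_3 = 25, cx_4 = 295, cy_4 = 90, r_4 = 50, cx_5 = 230, cy_5 = 285, cx_6 = 90, cy_6 = 350, r_6 = 55, x0_7 = 230, y0_7 = 220, y1_7 = 270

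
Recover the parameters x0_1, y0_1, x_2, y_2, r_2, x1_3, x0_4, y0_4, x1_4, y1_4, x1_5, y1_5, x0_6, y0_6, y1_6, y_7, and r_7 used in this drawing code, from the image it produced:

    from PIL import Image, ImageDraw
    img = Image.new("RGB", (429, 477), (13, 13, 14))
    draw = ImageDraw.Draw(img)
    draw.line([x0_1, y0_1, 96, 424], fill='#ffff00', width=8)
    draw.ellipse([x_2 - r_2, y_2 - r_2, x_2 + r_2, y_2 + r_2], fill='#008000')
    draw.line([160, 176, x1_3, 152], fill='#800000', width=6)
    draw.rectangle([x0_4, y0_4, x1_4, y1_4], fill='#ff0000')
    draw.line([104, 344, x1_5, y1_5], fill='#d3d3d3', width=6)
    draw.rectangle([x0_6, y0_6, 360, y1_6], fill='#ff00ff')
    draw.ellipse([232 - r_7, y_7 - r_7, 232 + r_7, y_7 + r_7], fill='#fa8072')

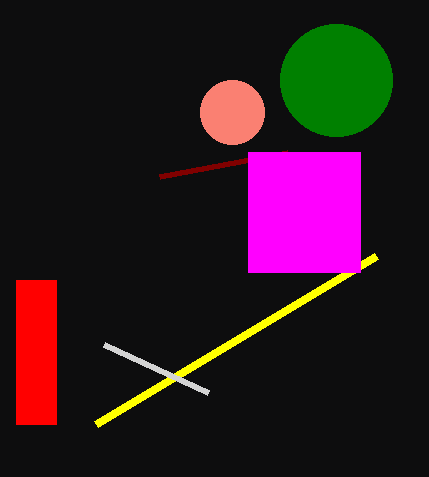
x0_1 = 376
y0_1 = 256
x_2 = 336
y_2 = 80
r_2 = 56
x1_3 = 288
x0_4 = 16
y0_4 = 280
x1_4 = 56
y1_4 = 424
x1_5 = 208
y1_5 = 392
x0_6 = 248
y0_6 = 152
y1_6 = 272
y_7 = 112
r_7 = 32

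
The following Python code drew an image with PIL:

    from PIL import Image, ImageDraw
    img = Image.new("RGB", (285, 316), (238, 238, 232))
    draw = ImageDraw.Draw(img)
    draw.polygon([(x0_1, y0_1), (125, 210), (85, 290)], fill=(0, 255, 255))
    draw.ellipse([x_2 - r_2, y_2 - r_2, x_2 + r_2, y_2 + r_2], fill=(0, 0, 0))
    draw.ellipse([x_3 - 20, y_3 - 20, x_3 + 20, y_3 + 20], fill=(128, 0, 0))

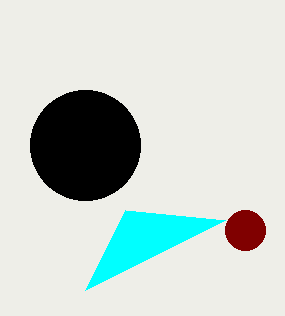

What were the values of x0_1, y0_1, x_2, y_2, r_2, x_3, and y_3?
x0_1 = 225; y0_1 = 220; x_2 = 85; y_2 = 145; r_2 = 55; x_3 = 245; y_3 = 230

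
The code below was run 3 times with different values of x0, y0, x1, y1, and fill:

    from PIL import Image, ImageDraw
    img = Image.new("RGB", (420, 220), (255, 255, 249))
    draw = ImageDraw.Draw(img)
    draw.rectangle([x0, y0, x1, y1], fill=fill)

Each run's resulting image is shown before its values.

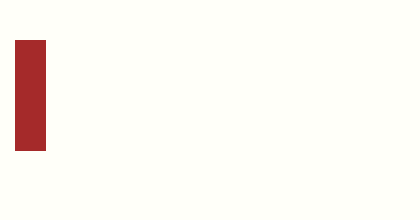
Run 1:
x0 = 15
y0 = 40
x1 = 45
y1 = 150
fill = 'brown'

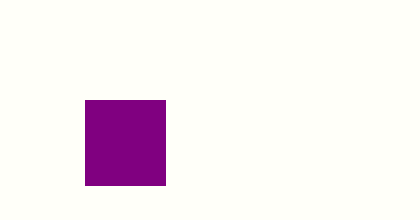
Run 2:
x0 = 85; y0 = 100; x1 = 165; y1 = 185; fill = 'purple'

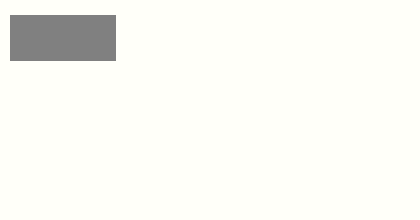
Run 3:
x0 = 10
y0 = 15
x1 = 115
y1 = 60
fill = 'gray'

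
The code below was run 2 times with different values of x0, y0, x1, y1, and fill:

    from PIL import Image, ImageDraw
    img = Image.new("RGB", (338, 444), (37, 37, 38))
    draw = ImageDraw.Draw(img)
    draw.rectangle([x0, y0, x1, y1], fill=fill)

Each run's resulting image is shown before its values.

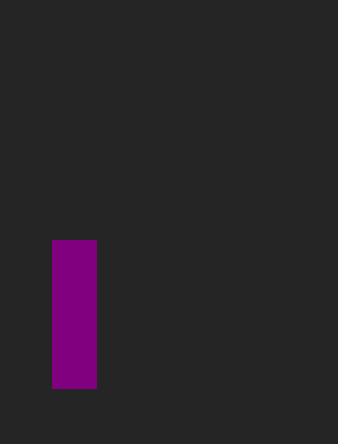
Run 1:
x0 = 52
y0 = 240
x1 = 96
y1 = 388
fill = 'purple'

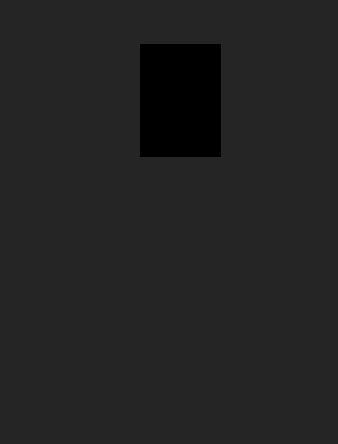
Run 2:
x0 = 140, y0 = 44, x1 = 220, y1 = 156, fill = 'black'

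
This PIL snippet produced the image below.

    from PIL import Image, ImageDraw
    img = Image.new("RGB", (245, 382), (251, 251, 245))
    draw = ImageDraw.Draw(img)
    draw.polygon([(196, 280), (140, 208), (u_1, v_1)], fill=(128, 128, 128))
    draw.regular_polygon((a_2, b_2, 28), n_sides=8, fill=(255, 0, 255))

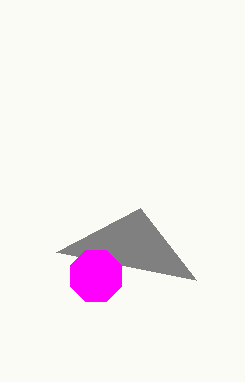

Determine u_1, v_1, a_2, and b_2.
u_1 = 56
v_1 = 252
a_2 = 96
b_2 = 276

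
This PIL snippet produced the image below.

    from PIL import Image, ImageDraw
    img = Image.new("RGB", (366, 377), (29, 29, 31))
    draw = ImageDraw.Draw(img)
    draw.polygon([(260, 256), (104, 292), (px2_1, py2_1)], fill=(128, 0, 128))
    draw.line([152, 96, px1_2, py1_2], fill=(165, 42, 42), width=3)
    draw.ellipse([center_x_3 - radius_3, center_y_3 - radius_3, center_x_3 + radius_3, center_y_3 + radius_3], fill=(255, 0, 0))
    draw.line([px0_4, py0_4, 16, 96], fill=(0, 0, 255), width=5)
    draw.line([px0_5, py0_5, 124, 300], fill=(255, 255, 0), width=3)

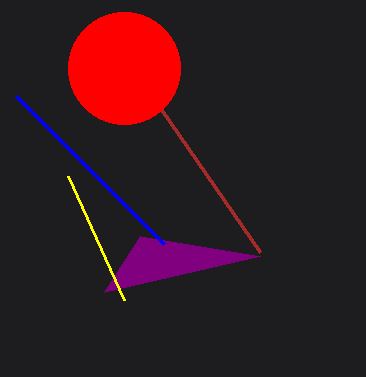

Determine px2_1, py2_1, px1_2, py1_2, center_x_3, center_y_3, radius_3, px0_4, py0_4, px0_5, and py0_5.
px2_1 = 140, py2_1 = 236, px1_2 = 260, py1_2 = 252, center_x_3 = 124, center_y_3 = 68, radius_3 = 56, px0_4 = 164, py0_4 = 244, px0_5 = 68, py0_5 = 176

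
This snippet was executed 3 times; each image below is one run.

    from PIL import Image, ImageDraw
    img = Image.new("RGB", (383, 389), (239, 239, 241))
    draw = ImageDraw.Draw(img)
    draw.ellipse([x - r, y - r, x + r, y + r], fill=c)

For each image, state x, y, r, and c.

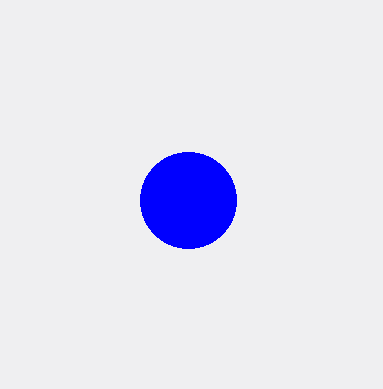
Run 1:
x = 188; y = 200; r = 48; c = 'blue'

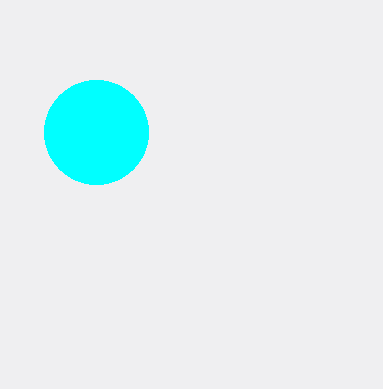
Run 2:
x = 96
y = 132
r = 52
c = 'cyan'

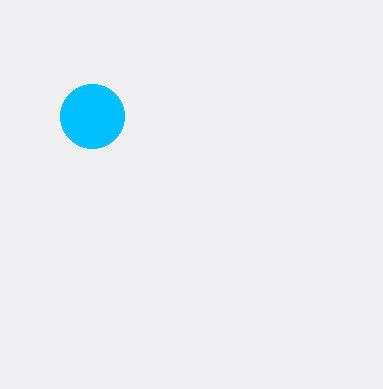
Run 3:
x = 92; y = 116; r = 32; c = 'deepskyblue'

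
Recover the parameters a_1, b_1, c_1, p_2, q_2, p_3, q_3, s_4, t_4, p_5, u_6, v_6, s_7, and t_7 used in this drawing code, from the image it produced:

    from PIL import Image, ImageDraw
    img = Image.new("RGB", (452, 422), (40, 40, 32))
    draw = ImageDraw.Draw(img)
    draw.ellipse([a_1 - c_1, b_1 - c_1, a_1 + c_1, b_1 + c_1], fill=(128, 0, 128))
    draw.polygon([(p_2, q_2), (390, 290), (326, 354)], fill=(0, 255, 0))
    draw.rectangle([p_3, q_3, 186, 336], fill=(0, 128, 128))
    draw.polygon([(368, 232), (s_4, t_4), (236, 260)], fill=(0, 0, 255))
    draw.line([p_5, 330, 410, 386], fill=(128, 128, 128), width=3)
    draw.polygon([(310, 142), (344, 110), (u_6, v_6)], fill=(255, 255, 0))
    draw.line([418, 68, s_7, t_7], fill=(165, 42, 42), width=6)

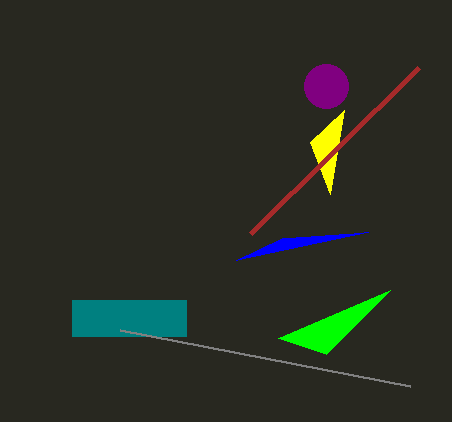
a_1 = 326
b_1 = 86
c_1 = 22
p_2 = 278
q_2 = 338
p_3 = 72
q_3 = 300
s_4 = 282
t_4 = 238
p_5 = 120
u_6 = 330
v_6 = 194
s_7 = 250
t_7 = 234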